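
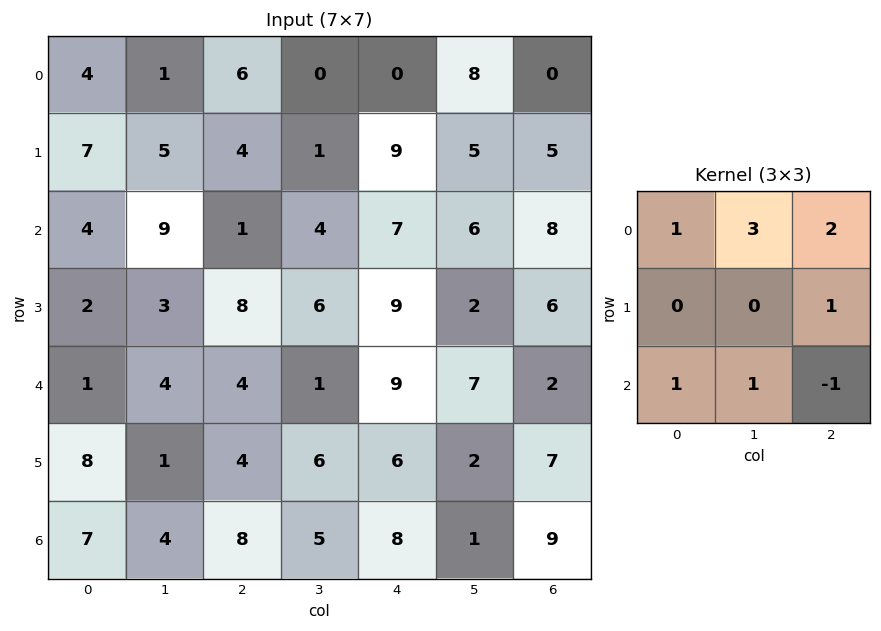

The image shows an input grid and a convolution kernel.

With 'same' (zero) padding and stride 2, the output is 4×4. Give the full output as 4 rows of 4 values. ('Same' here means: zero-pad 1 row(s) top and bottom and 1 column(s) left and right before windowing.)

3 8 13 10
39 28 57 28
23 39 54 29
30 30 29 23

Output[0,0]: The receptive field on the zero-padded input at this output position is [0 0 0 / 0 4 1 / 0 7 5]. Elementwise product with the kernel and sum: 0·1 + 0·3 + 0·2 + 1·1 + 0·1 + 7·1 + 5·-1.
Output[0,1]: The receptive field on the zero-padded input at this output position is [0 0 0 / 1 6 0 / 5 4 1]. Elementwise product with the kernel and sum: 0·1 + 0·3 + 0·2 + 0·1 + 5·1 + 4·1 + 1·-1.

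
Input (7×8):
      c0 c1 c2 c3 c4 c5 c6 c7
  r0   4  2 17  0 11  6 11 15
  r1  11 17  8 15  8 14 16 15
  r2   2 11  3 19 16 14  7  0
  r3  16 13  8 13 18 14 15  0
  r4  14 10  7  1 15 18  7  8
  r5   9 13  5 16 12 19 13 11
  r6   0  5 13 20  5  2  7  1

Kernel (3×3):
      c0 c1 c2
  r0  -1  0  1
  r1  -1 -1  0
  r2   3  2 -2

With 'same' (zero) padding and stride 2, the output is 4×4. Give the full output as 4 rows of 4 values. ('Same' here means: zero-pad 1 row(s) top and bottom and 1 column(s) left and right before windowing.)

Output[0,0]: The receptive field on the zero-padded input at this output position is [0 0 0 / 0 4 2 / 0 11 17]. Elementwise product with the kernel and sum: 0·-1 + 0·1 + 0·-1 + 4·-1 + 0·3 + 11·2 + 17·-2.
Output[0,1]: The receptive field on the zero-padded input at this output position is [0 0 0 / 2 17 0 / 17 8 15]. Elementwise product with the kernel and sum: 0·-1 + 0·1 + 2·-1 + 17·-1 + 17·3 + 8·2 + 15·-2.

-16 18 22 27
21 13 11 52
-9 0 19 22
13 -15 -22 -17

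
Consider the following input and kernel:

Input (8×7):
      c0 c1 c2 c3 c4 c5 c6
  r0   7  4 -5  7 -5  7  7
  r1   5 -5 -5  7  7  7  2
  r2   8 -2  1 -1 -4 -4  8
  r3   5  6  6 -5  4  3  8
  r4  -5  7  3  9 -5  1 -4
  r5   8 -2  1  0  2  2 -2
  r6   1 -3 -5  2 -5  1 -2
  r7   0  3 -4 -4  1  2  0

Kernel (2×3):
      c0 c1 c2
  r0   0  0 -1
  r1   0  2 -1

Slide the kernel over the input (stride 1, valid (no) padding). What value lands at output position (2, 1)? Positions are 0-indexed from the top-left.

The receptive field on the input at this output position is [-2 1 -1 / 6 6 -5]. Elementwise product with the kernel and sum: -1·-1 + 6·2 + -5·-1.

18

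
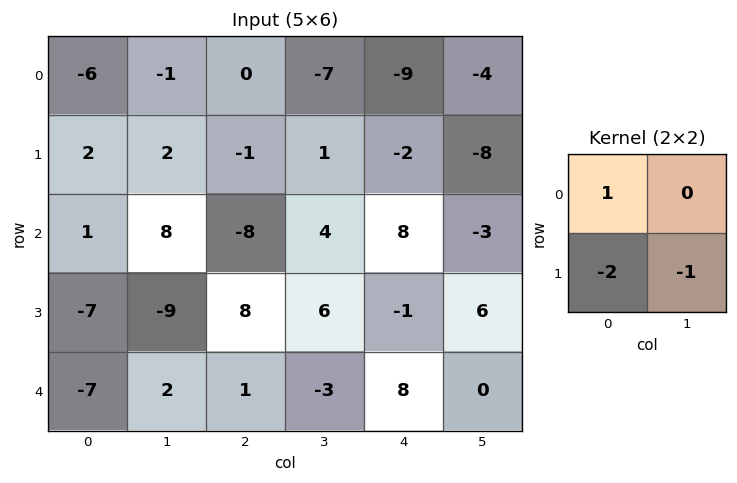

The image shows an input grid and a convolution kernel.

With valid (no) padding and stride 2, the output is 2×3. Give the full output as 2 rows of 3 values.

Output[0,0]: The receptive field on the input at this output position is [-6 -1 / 2 2]. Elementwise product with the kernel and sum: -6·1 + 2·-2 + 2·-1.
Output[0,1]: The receptive field on the input at this output position is [0 -7 / -1 1]. Elementwise product with the kernel and sum: 0·1 + -1·-2 + 1·-1.

-12 1 3
24 -30 4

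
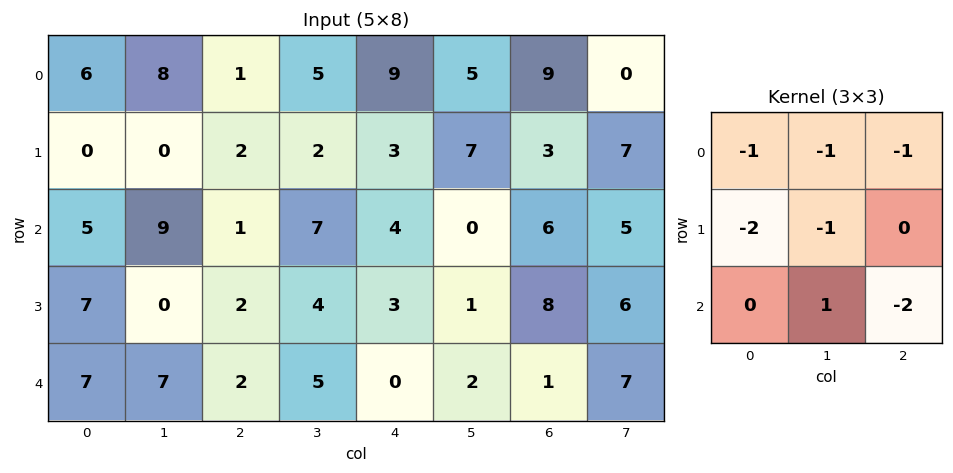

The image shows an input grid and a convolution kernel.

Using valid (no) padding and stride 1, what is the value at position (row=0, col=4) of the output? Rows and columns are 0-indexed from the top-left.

The receptive field on the input at this output position is [9 5 9 / 3 7 3 / 4 0 6]. Elementwise product with the kernel and sum: 9·-1 + 5·-1 + 9·-1 + 3·-2 + 7·-1 + 0·1 + 6·-2.

-48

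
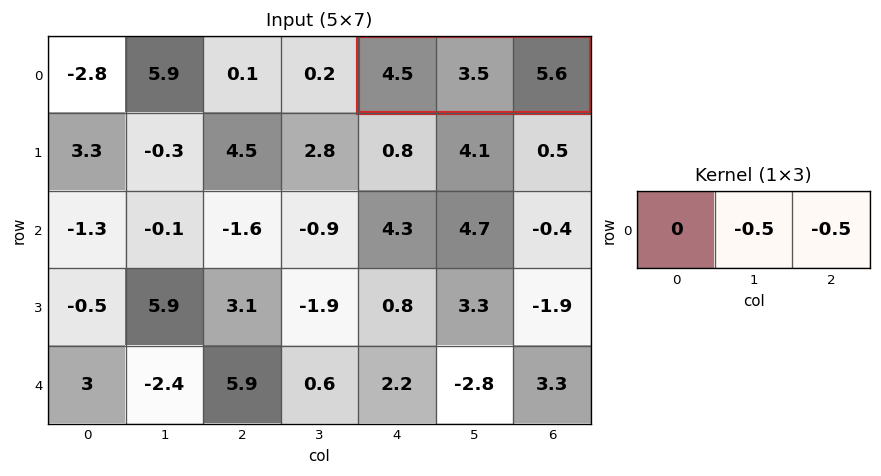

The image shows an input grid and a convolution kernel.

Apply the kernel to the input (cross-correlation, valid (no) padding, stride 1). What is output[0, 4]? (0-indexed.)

The receptive field on the input at this output position is [4.5 3.5 5.6]. Elementwise product with the kernel and sum: 3.5·-0.5 + 5.6·-0.5.

-4.55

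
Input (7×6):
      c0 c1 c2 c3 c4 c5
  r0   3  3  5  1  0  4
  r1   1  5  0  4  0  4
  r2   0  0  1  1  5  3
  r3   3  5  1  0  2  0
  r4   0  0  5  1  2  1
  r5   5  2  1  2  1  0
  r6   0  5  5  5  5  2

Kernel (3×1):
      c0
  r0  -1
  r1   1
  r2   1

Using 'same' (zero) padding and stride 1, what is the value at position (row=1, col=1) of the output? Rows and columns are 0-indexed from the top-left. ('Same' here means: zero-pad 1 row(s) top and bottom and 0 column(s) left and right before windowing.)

2

The receptive field on the zero-padded input at this output position is [3 / 5 / 0]. Elementwise product with the kernel and sum: 3·-1 + 5·1 + 0·1.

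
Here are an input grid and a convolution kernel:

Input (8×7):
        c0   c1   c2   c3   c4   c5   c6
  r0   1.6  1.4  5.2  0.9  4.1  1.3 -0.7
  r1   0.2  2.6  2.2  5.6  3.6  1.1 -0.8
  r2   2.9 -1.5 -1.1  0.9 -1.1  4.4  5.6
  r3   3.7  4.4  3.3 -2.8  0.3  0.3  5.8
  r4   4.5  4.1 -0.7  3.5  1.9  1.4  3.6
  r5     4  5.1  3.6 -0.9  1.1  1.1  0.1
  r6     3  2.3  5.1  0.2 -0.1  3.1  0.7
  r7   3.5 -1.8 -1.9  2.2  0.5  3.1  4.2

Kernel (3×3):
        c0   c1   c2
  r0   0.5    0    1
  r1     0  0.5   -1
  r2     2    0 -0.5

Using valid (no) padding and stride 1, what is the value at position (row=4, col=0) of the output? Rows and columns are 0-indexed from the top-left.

The receptive field on the input at this output position is [4.5 4.1 -0.7 / 4 5.1 3.6 / 3 2.3 5.1]. Elementwise product with the kernel and sum: 4.5·0.5 + -0.7·1 + 5.1·0.5 + 3.6·-1 + 3·2 + 5.1·-0.5.

3.95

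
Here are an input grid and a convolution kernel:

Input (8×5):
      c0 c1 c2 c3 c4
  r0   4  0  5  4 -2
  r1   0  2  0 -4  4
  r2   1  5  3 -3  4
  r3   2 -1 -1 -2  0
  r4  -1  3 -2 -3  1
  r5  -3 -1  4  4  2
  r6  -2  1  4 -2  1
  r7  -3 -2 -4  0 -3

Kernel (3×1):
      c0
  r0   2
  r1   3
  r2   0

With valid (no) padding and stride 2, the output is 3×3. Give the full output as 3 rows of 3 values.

8 10 8
8 3 8
-11 8 8

Output[0,0]: The receptive field on the input at this output position is [4 / 0 / 1]. Elementwise product with the kernel and sum: 4·2 + 0·3.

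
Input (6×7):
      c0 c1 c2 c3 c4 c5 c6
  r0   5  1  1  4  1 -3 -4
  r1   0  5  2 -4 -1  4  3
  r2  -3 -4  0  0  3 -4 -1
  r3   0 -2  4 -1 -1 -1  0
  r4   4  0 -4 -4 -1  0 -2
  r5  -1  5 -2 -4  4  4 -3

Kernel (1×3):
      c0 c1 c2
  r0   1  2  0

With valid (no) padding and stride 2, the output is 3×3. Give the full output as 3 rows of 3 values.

Output[0,0]: The receptive field on the input at this output position is [5 1 1]. Elementwise product with the kernel and sum: 5·1 + 1·2.
Output[0,1]: The receptive field on the input at this output position is [1 4 1]. Elementwise product with the kernel and sum: 1·1 + 4·2.

7 9 -5
-11 0 -5
4 -12 -1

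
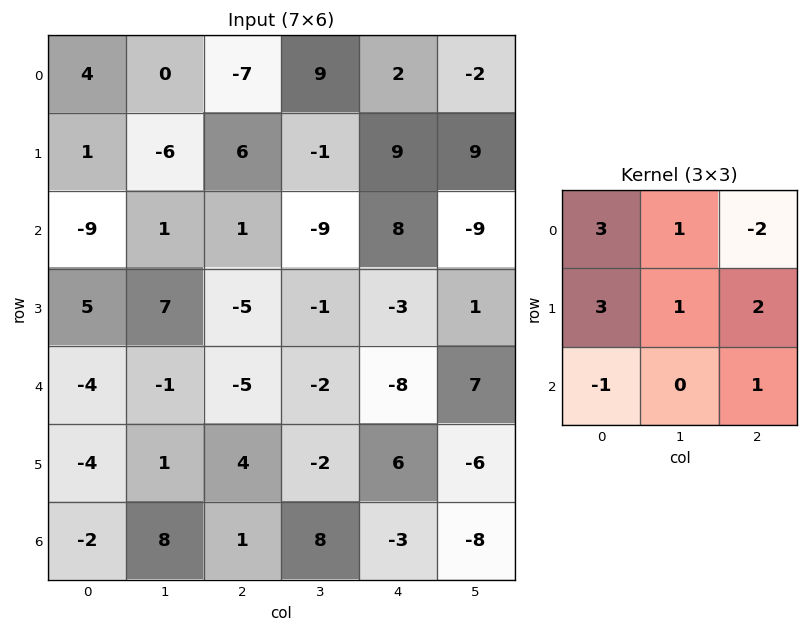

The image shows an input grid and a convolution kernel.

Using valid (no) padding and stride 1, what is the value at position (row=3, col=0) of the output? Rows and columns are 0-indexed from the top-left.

17

The receptive field on the input at this output position is [5 7 -5 / -4 -1 -5 / -4 1 4]. Elementwise product with the kernel and sum: 5·3 + 7·1 + -5·-2 + -4·3 + -1·1 + -5·2 + -4·-1 + 4·1.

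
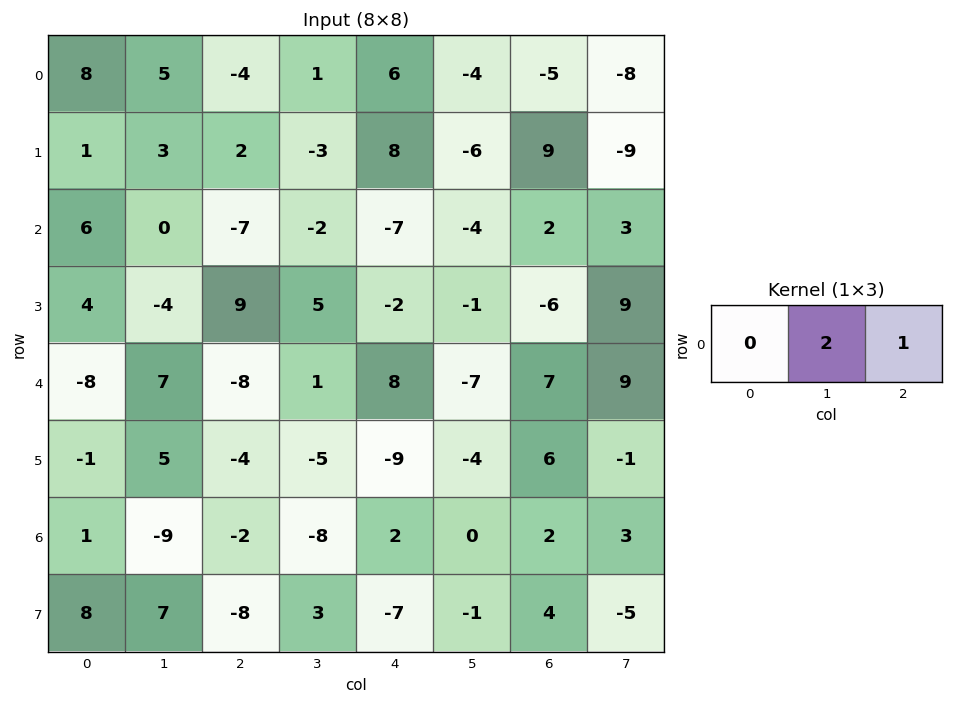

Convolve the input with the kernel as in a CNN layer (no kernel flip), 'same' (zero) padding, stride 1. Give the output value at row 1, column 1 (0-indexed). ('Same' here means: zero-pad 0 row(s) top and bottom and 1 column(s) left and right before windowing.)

8

The receptive field on the zero-padded input at this output position is [1 3 2]. Elementwise product with the kernel and sum: 3·2 + 2·1.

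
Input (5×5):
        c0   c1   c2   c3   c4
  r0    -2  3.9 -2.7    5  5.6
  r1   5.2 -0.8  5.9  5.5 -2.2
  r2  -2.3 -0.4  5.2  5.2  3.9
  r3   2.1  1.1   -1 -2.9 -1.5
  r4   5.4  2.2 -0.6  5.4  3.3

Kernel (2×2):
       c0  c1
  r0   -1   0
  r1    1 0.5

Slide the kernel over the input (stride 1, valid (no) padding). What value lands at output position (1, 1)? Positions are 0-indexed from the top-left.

The receptive field on the input at this output position is [-0.8 5.9 / -0.4 5.2]. Elementwise product with the kernel and sum: -0.8·-1 + -0.4·1 + 5.2·0.5.

3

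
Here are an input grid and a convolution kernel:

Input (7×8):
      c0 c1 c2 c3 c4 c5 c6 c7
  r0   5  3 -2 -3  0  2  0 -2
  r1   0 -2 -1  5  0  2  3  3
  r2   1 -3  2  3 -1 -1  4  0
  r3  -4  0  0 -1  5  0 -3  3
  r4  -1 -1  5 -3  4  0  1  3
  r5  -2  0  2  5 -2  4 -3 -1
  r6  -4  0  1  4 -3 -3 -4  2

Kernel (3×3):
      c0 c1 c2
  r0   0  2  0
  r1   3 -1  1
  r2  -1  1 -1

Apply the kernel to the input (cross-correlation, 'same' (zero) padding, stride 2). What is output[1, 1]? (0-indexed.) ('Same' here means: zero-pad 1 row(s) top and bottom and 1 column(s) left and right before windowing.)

-9

The receptive field on the zero-padded input at this output position is [-2 -1 5 / -3 2 3 / 0 0 -1]. Elementwise product with the kernel and sum: -1·2 + -3·3 + 2·-1 + 3·1 + 0·-1 + 0·1 + -1·-1.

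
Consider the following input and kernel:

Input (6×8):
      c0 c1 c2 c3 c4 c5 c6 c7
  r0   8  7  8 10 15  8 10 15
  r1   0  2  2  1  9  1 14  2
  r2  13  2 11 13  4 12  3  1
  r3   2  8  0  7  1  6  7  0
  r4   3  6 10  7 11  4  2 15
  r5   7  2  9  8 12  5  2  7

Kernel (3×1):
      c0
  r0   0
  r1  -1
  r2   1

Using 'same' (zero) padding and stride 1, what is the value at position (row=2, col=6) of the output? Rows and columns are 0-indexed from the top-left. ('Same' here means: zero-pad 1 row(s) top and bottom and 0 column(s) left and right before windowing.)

4

The receptive field on the zero-padded input at this output position is [14 / 3 / 7]. Elementwise product with the kernel and sum: 3·-1 + 7·1.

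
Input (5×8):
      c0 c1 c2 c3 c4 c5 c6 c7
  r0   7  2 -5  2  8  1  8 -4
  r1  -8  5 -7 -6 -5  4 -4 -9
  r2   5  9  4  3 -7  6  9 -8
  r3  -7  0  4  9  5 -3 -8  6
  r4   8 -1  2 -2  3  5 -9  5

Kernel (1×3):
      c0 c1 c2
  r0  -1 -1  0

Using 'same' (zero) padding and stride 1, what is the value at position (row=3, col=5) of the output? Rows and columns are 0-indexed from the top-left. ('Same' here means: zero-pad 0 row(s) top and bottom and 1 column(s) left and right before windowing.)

-2

The receptive field on the zero-padded input at this output position is [5 -3 -8]. Elementwise product with the kernel and sum: 5·-1 + -3·-1.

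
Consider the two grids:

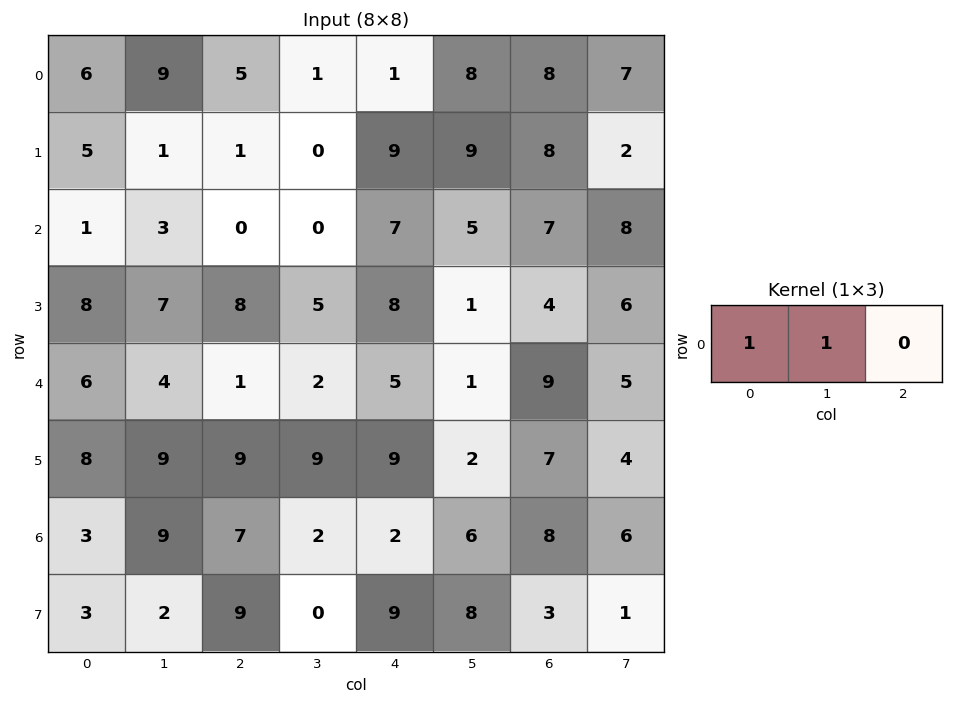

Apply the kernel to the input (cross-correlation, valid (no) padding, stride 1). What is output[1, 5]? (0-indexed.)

The receptive field on the input at this output position is [9 8 2]. Elementwise product with the kernel and sum: 9·1 + 8·1.

17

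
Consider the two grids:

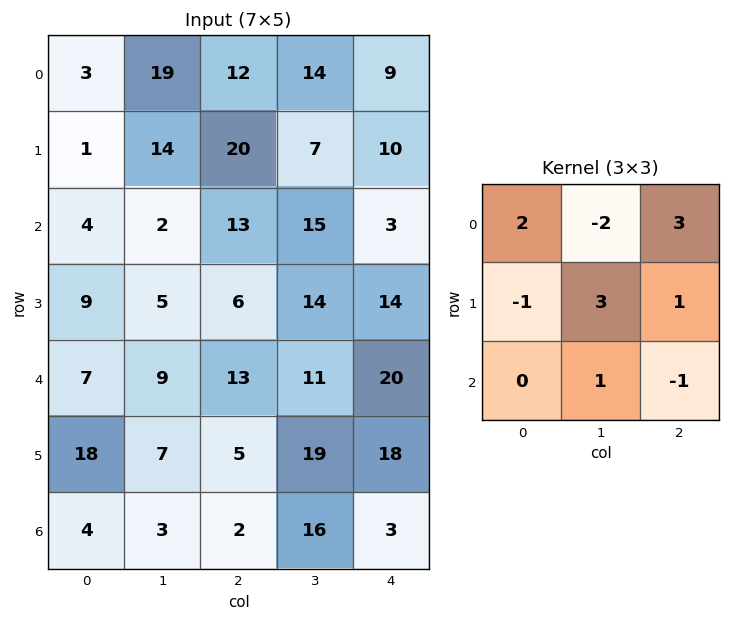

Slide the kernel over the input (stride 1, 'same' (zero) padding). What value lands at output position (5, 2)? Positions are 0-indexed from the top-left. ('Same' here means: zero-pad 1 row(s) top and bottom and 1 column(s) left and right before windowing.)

38

The receptive field on the zero-padded input at this output position is [9 13 11 / 7 5 19 / 3 2 16]. Elementwise product with the kernel and sum: 9·2 + 13·-2 + 11·3 + 7·-1 + 5·3 + 19·1 + 2·1 + 16·-1.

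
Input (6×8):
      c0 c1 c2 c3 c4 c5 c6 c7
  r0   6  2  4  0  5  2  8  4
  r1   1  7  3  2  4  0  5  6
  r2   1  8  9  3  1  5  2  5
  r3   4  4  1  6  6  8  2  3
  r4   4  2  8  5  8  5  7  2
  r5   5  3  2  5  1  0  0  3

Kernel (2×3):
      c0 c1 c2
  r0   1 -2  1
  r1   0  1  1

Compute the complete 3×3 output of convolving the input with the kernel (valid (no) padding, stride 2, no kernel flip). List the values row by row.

Output[0,0]: The receptive field on the input at this output position is [6 2 4 / 1 7 3]. Elementwise product with the kernel and sum: 6·1 + 2·-2 + 4·1 + 7·1 + 3·1.
Output[0,1]: The receptive field on the input at this output position is [4 0 5 / 3 2 4]. Elementwise product with the kernel and sum: 4·1 + 0·-2 + 5·1 + 2·1 + 4·1.

16 15 14
-1 16 3
13 12 5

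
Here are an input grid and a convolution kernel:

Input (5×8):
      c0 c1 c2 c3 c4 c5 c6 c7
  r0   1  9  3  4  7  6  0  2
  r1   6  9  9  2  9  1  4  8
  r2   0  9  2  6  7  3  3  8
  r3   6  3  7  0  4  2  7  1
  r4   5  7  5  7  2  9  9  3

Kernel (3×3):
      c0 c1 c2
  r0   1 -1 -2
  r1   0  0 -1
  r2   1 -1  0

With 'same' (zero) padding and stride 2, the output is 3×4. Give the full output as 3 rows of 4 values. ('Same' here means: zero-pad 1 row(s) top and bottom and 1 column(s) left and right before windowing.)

-15 -4 -13 -5
-39 -14 -16 -32
-19 -11 -17 -10

Output[0,0]: The receptive field on the zero-padded input at this output position is [0 0 0 / 0 1 9 / 0 6 9]. Elementwise product with the kernel and sum: 0·1 + 0·-1 + 0·-2 + 9·-1 + 0·1 + 6·-1.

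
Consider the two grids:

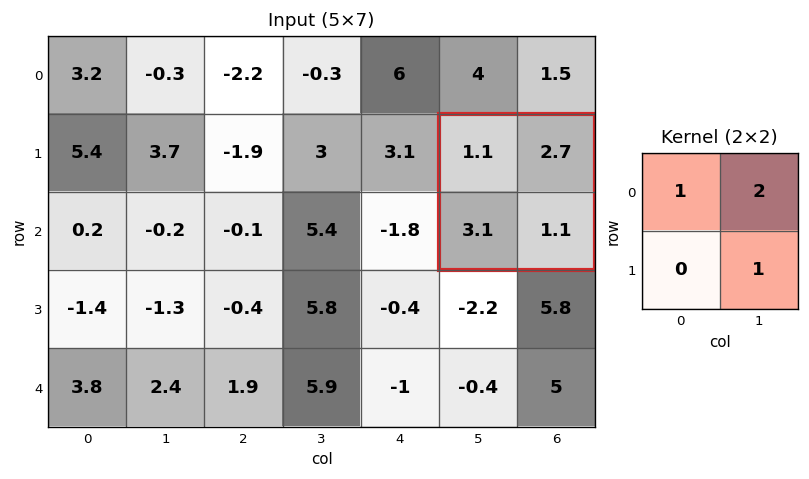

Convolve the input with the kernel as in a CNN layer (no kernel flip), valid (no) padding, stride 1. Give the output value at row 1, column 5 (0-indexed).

The receptive field on the input at this output position is [1.1 2.7 / 3.1 1.1]. Elementwise product with the kernel and sum: 1.1·1 + 2.7·2 + 1.1·1.

7.6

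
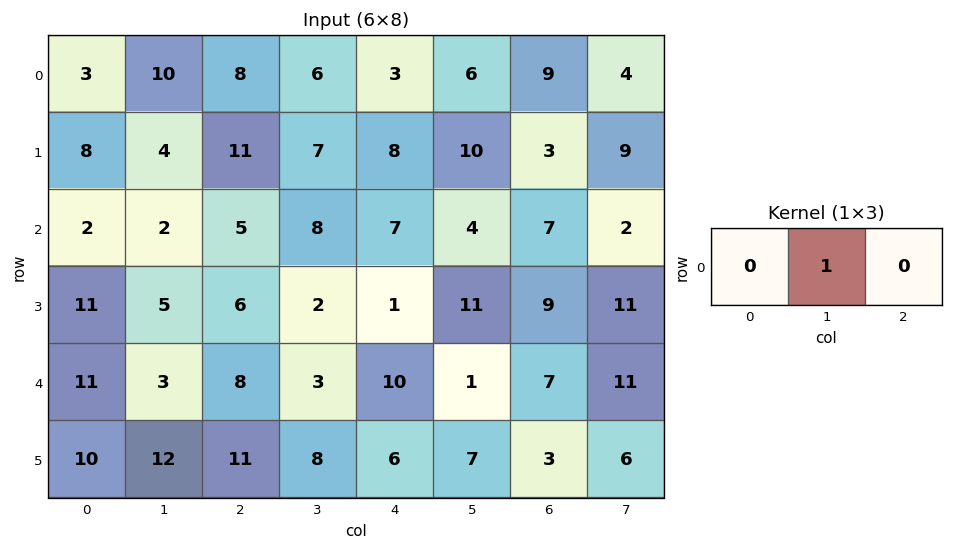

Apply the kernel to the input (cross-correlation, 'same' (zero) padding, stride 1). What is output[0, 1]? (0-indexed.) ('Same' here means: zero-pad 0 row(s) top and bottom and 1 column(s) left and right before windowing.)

The receptive field on the zero-padded input at this output position is [3 10 8]. Elementwise product with the kernel and sum: 10·1.

10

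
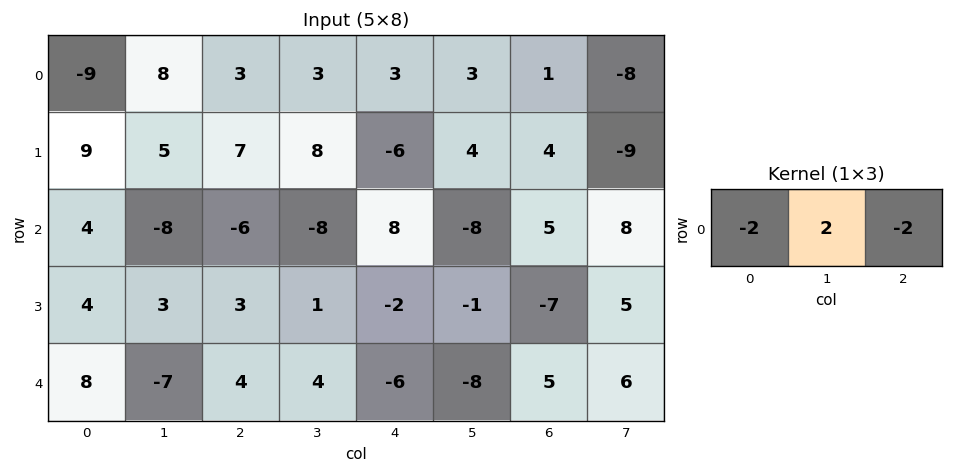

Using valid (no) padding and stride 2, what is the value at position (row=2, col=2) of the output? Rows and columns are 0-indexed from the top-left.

The receptive field on the input at this output position is [-6 -8 5]. Elementwise product with the kernel and sum: -6·-2 + -8·2 + 5·-2.

-14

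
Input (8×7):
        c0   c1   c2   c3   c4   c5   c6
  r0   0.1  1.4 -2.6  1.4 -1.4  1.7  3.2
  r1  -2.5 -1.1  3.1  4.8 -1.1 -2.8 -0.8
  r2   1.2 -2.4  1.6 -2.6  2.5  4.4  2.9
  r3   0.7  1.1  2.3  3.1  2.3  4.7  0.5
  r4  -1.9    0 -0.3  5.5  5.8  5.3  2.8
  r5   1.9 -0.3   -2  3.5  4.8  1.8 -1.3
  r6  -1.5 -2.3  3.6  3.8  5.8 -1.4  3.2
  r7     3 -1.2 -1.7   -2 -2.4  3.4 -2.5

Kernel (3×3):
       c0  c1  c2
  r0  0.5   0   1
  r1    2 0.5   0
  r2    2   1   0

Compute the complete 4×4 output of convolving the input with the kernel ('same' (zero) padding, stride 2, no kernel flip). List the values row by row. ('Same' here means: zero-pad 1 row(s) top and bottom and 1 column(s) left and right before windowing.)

-2.45 2.4 10.6 -1.4
0.2 4.75 4.15 18.75
2.05 0.9 31.95 16.65
1.95 -3.55 7.65 4

Output[0,0]: The receptive field on the zero-padded input at this output position is [0 0 0 / 0 0.1 1.4 / 0 -2.5 -1.1]. Elementwise product with the kernel and sum: 0·0.5 + 0·1 + 0·2 + 0.1·0.5 + 0·2 + -2.5·1.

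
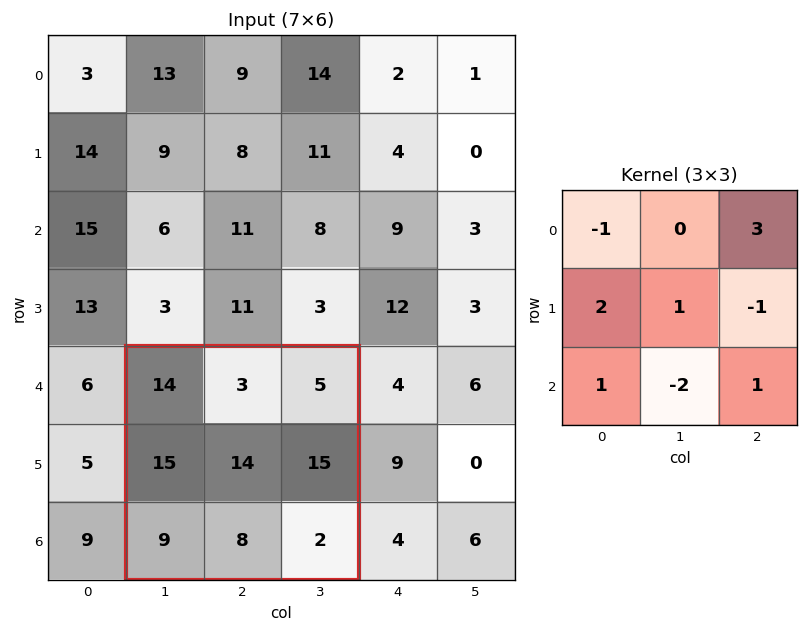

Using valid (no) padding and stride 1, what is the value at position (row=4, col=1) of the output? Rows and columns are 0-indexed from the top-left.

25

The receptive field on the input at this output position is [14 3 5 / 15 14 15 / 9 8 2]. Elementwise product with the kernel and sum: 14·-1 + 5·3 + 15·2 + 14·1 + 15·-1 + 9·1 + 8·-2 + 2·1.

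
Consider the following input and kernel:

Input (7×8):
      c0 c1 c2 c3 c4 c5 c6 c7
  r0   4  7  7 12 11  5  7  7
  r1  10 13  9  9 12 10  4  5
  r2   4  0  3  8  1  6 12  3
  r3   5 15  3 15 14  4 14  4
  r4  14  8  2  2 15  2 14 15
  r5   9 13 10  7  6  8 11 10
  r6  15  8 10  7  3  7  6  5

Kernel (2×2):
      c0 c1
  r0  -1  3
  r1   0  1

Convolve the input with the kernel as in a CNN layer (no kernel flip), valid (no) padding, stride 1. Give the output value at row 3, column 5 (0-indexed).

The receptive field on the input at this output position is [4 14 / 2 14]. Elementwise product with the kernel and sum: 4·-1 + 14·3 + 14·1.

52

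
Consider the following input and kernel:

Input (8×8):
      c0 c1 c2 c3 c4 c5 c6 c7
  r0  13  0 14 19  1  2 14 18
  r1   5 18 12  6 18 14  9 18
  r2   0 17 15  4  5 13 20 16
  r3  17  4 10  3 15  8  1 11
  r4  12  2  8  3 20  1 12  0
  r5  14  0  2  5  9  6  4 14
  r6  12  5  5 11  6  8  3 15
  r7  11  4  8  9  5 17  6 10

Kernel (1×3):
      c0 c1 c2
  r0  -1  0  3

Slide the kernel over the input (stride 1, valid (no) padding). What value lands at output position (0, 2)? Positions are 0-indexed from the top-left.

The receptive field on the input at this output position is [14 19 1]. Elementwise product with the kernel and sum: 14·-1 + 1·3.

-11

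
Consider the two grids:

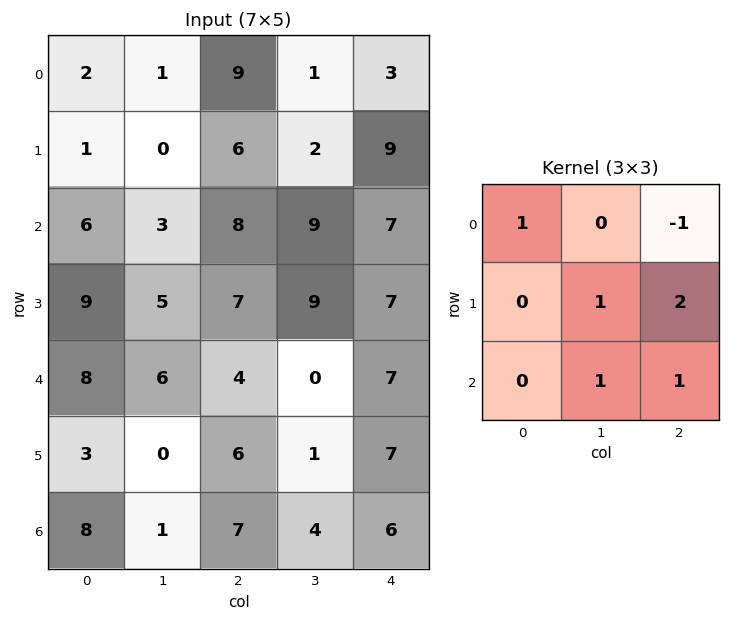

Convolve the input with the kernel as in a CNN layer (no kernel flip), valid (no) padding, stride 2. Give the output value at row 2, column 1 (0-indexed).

The receptive field on the input at this output position is [4 0 7 / 6 1 7 / 7 4 6]. Elementwise product with the kernel and sum: 4·1 + 7·-1 + 1·1 + 7·2 + 4·1 + 6·1.

22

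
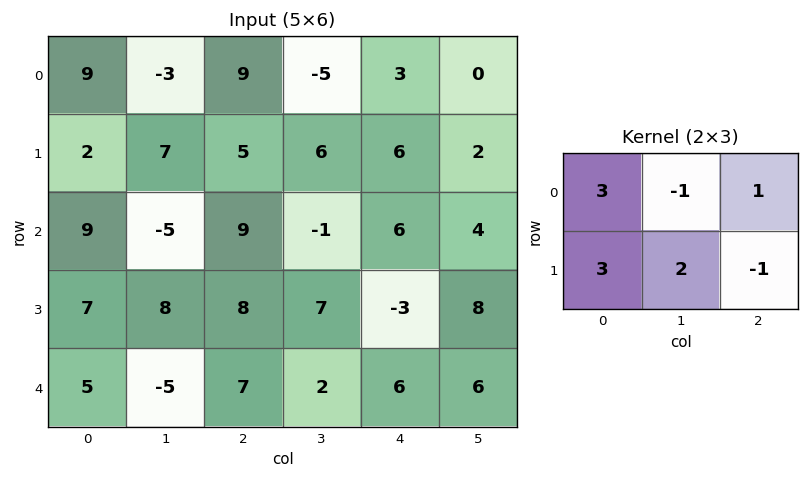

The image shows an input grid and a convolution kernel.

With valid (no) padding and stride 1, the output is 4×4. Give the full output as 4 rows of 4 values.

Output[0,0]: The receptive field on the input at this output position is [9 -3 9 / 2 7 5]. Elementwise product with the kernel and sum: 9·3 + -3·-1 + 9·1 + 2·3 + 7·2 + 5·-1.

54 2 56 10
12 26 34 19
70 8 75 2
19 20 33 44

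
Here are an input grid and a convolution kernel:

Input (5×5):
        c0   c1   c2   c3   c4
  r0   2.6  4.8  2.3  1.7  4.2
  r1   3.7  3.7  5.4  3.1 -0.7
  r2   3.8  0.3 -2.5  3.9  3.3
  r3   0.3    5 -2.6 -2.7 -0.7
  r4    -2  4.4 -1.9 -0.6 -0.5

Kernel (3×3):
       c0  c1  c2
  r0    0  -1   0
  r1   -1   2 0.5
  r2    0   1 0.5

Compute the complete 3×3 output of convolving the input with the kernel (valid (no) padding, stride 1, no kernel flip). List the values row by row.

Output[0,0]: The receptive field on the input at this output position is [2.6 4.8 2.3 / 3.7 3.7 5.4 / 3.8 0.3 -2.5]. Elementwise product with the kernel and sum: 4.8·-1 + 3.7·-1 + 3.7·2 + 5.4·0.5 + 0.3·1 + -2.5·0.5.
Output[0,1]: The receptive field on the input at this output position is [4.8 2.3 1.7 / 3.7 5.4 3.1 / 0.3 -2.5 3.9]. Elementwise product with the kernel and sum: 2.3·-1 + 3.7·-1 + 5.4·2 + 3.1·0.5 + -2.5·1 + 3.9·0.5.

0.65 5.8 4.3
-4.45 -12.7 5.8
11.55 -11.25 -7.9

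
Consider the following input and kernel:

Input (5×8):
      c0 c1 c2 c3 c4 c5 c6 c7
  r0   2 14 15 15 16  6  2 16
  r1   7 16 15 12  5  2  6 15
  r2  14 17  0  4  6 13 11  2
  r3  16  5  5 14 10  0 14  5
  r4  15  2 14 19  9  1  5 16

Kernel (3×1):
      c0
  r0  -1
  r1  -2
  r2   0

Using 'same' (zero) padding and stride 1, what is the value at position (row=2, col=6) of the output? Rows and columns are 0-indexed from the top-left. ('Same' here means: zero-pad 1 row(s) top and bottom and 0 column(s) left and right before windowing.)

-28

The receptive field on the zero-padded input at this output position is [6 / 11 / 14]. Elementwise product with the kernel and sum: 6·-1 + 11·-2.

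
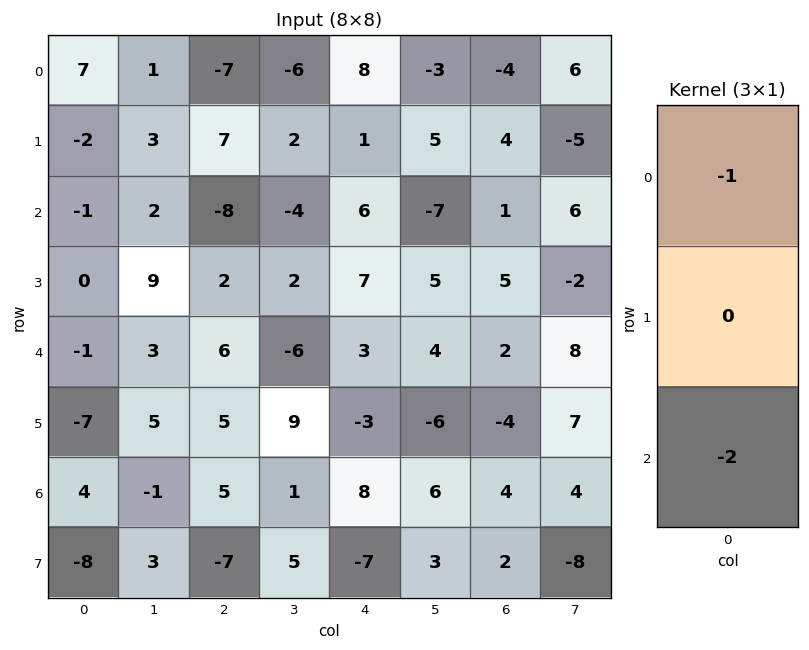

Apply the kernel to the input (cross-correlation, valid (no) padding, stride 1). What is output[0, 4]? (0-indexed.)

The receptive field on the input at this output position is [8 / 1 / 6]. Elementwise product with the kernel and sum: 8·-1 + 6·-2.

-20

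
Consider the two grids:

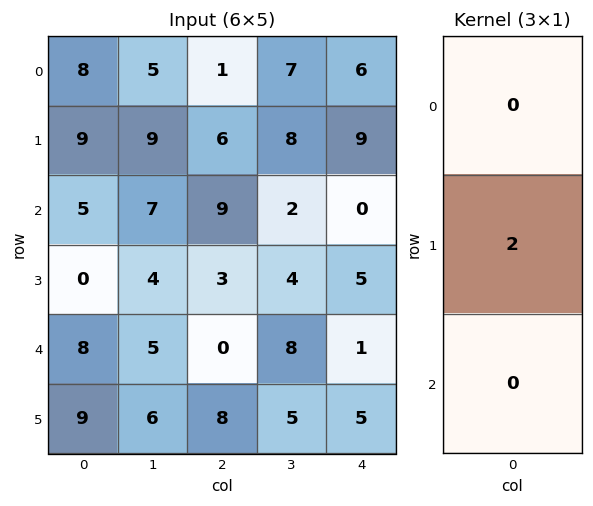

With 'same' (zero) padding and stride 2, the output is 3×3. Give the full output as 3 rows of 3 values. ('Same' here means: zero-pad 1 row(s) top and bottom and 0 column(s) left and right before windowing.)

16 2 12
10 18 0
16 0 2

Output[0,0]: The receptive field on the zero-padded input at this output position is [0 / 8 / 9]. Elementwise product with the kernel and sum: 8·2.
Output[0,1]: The receptive field on the zero-padded input at this output position is [0 / 1 / 6]. Elementwise product with the kernel and sum: 1·2.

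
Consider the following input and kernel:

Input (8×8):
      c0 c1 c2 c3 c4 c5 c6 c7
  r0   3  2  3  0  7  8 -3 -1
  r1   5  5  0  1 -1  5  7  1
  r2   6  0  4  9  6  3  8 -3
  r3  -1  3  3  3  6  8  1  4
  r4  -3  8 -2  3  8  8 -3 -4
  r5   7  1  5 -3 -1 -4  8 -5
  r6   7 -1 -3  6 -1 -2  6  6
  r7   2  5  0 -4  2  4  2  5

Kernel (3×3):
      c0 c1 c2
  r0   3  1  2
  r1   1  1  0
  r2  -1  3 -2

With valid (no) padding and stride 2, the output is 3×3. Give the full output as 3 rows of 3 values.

13 35 14
59 34 73
-1 38 4

Output[0,0]: The receptive field on the input at this output position is [3 2 3 / 5 5 0 / 6 0 4]. Elementwise product with the kernel and sum: 3·3 + 2·1 + 3·2 + 5·1 + 5·1 + 6·-1 + 0·3 + 4·-2.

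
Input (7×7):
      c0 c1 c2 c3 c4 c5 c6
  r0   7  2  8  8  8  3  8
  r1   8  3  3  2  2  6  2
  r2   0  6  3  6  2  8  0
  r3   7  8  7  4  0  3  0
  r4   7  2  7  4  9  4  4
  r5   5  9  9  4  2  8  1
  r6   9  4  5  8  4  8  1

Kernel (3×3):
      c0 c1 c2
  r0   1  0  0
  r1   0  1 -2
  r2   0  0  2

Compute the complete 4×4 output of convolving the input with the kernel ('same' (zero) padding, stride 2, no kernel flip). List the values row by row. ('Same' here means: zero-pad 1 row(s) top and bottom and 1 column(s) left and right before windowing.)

Output[0,0]: The receptive field on the zero-padded input at this output position is [0 0 0 / 0 7 2 / 0 8 3]. Elementwise product with the kernel and sum: 0·1 + 7·1 + 2·-2 + 3·2.
Output[0,1]: The receptive field on the zero-padded input at this output position is [0 0 0 / 2 8 8 / 3 3 2]. Elementwise product with the kernel and sum: 0·1 + 8·1 + 8·-2 + 2·2.

9 -4 14 8
4 2 -6 6
21 15 21 7
1 -2 -8 9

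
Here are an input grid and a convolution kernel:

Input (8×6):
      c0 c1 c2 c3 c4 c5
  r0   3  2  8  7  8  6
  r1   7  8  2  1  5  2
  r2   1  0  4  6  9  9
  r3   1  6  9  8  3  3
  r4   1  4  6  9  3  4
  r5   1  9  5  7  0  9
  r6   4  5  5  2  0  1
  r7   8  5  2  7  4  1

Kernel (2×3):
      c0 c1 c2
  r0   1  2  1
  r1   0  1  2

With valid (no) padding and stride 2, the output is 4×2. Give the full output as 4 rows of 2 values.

27 41
29 39
34 34
28 24

Output[0,0]: The receptive field on the input at this output position is [3 2 8 / 7 8 2]. Elementwise product with the kernel and sum: 3·1 + 2·2 + 8·1 + 8·1 + 2·2.
Output[0,1]: The receptive field on the input at this output position is [8 7 8 / 2 1 5]. Elementwise product with the kernel and sum: 8·1 + 7·2 + 8·1 + 1·1 + 5·2.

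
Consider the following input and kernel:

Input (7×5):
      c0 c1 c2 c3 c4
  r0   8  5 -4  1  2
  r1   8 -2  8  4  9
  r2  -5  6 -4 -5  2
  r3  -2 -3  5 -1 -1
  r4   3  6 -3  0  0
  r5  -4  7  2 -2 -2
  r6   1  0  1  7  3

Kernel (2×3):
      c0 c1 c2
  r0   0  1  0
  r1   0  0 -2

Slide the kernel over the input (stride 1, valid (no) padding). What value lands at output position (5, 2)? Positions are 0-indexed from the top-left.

-8

The receptive field on the input at this output position is [2 -2 -2 / 1 7 3]. Elementwise product with the kernel and sum: -2·1 + 3·-2.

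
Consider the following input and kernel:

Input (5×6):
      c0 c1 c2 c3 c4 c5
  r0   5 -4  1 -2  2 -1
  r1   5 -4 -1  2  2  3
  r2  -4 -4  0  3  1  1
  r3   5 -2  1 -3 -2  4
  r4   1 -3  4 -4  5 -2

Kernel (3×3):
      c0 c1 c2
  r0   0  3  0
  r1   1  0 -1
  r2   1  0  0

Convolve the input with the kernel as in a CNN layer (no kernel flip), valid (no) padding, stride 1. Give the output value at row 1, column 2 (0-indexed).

6

The receptive field on the input at this output position is [-1 2 2 / 0 3 1 / 1 -3 -2]. Elementwise product with the kernel and sum: 2·3 + 0·1 + 1·-1 + 1·1.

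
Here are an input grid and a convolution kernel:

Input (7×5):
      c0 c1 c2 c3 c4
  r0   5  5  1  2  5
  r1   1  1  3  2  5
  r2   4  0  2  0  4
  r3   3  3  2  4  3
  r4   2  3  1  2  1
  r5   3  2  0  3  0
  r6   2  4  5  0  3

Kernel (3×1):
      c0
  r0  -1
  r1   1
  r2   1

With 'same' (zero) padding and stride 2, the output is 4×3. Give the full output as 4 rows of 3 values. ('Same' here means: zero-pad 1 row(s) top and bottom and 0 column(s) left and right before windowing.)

Output[0,0]: The receptive field on the zero-padded input at this output position is [0 / 5 / 1]. Elementwise product with the kernel and sum: 0·-1 + 5·1 + 1·1.
Output[0,1]: The receptive field on the zero-padded input at this output position is [0 / 1 / 3]. Elementwise product with the kernel and sum: 0·-1 + 1·1 + 3·1.

6 4 10
6 1 2
2 -1 -2
-1 5 3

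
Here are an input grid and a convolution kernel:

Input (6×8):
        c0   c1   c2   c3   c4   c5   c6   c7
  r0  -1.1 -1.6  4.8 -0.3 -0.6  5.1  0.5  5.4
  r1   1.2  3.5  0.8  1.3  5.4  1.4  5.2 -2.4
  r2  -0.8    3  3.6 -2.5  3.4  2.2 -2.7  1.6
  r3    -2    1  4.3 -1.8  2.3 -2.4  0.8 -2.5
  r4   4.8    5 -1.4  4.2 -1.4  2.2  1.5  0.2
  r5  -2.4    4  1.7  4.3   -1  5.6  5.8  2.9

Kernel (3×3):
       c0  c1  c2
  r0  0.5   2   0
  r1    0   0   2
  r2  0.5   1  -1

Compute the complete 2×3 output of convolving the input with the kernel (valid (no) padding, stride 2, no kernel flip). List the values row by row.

Output[0,0]: The receptive field on the input at this output position is [-1.1 -1.6 4.8 / 1.2 3.5 0.8 / -0.8 3 3.6]. Elementwise product with the kernel and sum: -1.1·0.5 + -1.6·2 + 0.8·2 + -0.8·0.5 + 3·1 + 3.6·-1.
Output[0,1]: The receptive field on the input at this output position is [4.8 -0.3 -0.6 / 0.8 1.3 5.4 / 3.6 -2.5 3.4]. Elementwise product with the kernel and sum: 4.8·0.5 + -0.3·2 + 5.4·2 + 3.6·0.5 + -2.5·1 + 3.4·-1.

-3.15 8.5 26.9
23 6.3 7.7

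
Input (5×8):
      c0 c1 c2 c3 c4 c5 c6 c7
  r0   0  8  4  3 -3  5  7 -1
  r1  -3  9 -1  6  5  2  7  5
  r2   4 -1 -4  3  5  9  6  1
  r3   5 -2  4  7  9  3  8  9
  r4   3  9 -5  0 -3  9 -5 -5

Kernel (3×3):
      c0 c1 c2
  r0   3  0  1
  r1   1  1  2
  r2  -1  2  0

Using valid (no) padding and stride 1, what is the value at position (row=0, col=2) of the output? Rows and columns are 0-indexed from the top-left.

The receptive field on the input at this output position is [4 3 -3 / -1 6 5 / -4 3 5]. Elementwise product with the kernel and sum: 4·3 + -3·1 + -1·1 + 6·1 + 5·2 + -4·-1 + 3·2.

34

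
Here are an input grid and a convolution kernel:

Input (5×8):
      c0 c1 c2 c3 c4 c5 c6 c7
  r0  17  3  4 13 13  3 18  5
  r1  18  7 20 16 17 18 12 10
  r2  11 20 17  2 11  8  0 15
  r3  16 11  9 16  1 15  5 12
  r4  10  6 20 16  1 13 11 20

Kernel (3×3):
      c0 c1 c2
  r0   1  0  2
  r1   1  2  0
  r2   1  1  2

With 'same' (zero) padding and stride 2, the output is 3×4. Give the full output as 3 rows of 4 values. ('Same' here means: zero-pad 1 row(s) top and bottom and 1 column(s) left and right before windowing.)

66 70 108 89
74 145 123 90
42 89 64 74

Output[0,0]: The receptive field on the zero-padded input at this output position is [0 0 0 / 0 17 3 / 0 18 7]. Elementwise product with the kernel and sum: 0·1 + 0·2 + 0·1 + 17·2 + 0·1 + 18·1 + 7·2.
Output[0,1]: The receptive field on the zero-padded input at this output position is [0 0 0 / 3 4 13 / 7 20 16]. Elementwise product with the kernel and sum: 0·1 + 0·2 + 3·1 + 4·2 + 7·1 + 20·1 + 16·2.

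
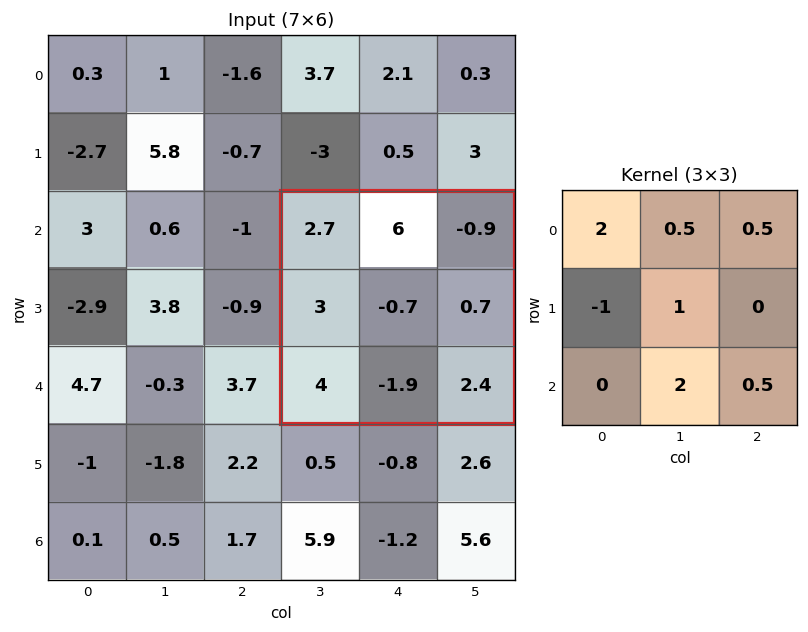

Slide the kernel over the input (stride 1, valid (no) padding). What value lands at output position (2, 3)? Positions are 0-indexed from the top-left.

1.65

The receptive field on the input at this output position is [2.7 6 -0.9 / 3 -0.7 0.7 / 4 -1.9 2.4]. Elementwise product with the kernel and sum: 2.7·2 + 6·0.5 + -0.9·0.5 + 3·-1 + -0.7·1 + -1.9·2 + 2.4·0.5.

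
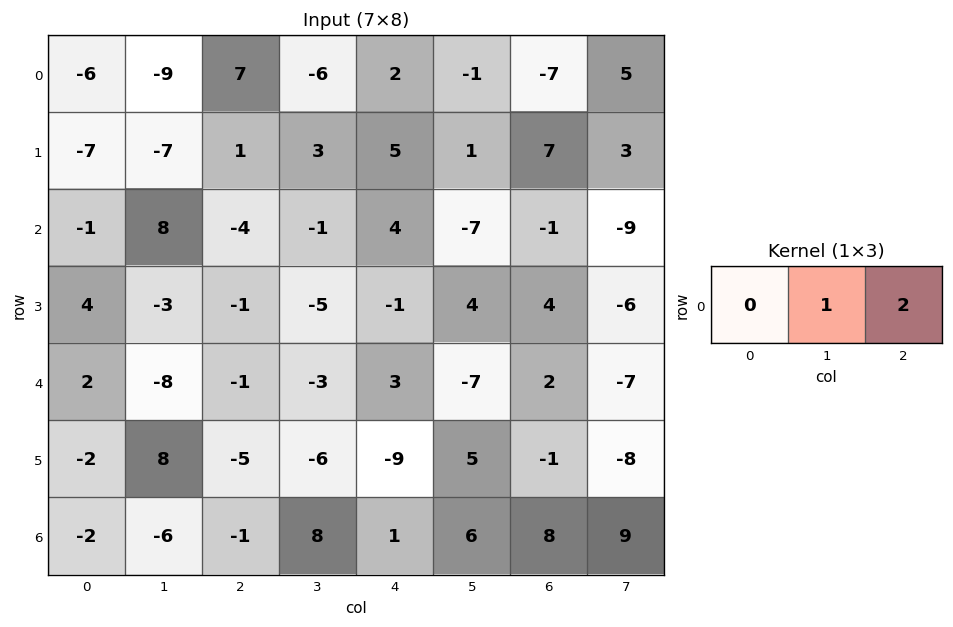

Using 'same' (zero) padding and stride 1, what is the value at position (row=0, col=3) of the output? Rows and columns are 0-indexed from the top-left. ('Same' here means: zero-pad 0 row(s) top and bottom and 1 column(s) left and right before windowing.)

The receptive field on the zero-padded input at this output position is [7 -6 2]. Elementwise product with the kernel and sum: -6·1 + 2·2.

-2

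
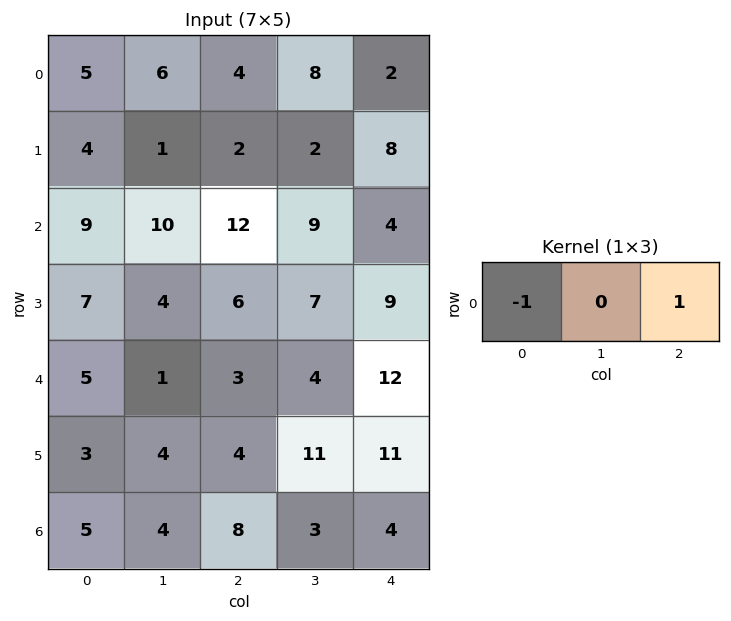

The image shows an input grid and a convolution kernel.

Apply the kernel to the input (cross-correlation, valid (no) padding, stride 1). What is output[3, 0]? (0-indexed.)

The receptive field on the input at this output position is [7 4 6]. Elementwise product with the kernel and sum: 7·-1 + 6·1.

-1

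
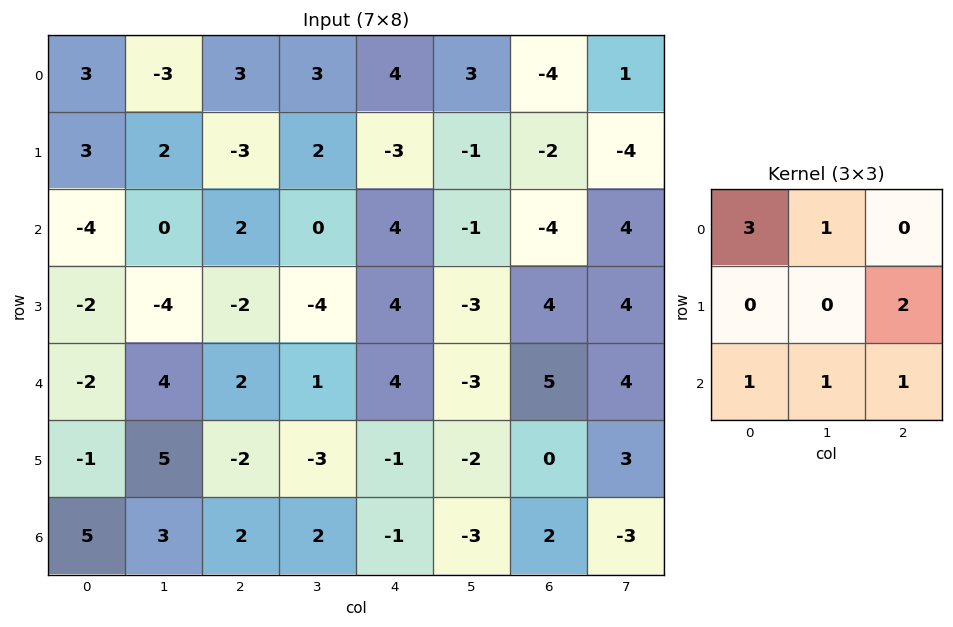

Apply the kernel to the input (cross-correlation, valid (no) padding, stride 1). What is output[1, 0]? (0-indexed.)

7

The receptive field on the input at this output position is [3 2 -3 / -4 0 2 / -2 -4 -2]. Elementwise product with the kernel and sum: 3·3 + 2·1 + 2·2 + -2·1 + -4·1 + -2·1.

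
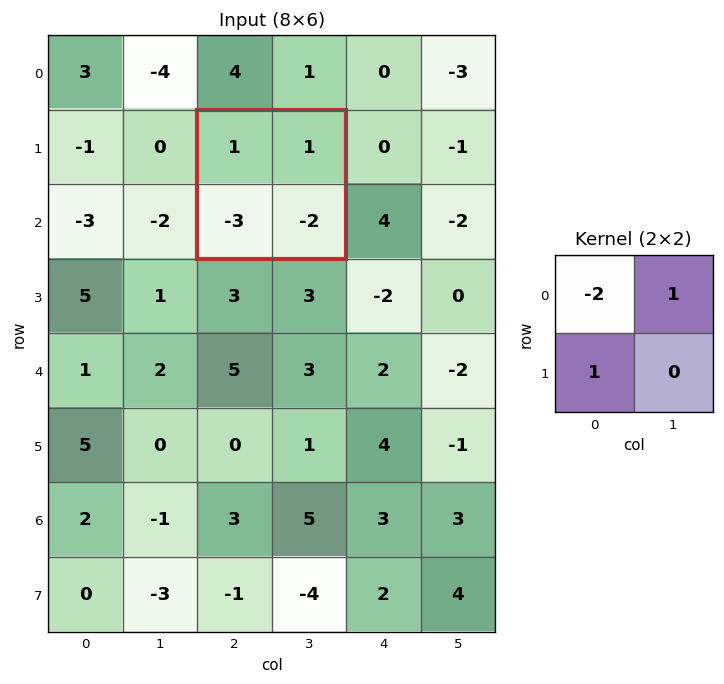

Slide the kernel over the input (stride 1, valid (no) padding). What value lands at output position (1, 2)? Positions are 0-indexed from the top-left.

-4

The receptive field on the input at this output position is [1 1 / -3 -2]. Elementwise product with the kernel and sum: 1·-2 + 1·1 + -3·1.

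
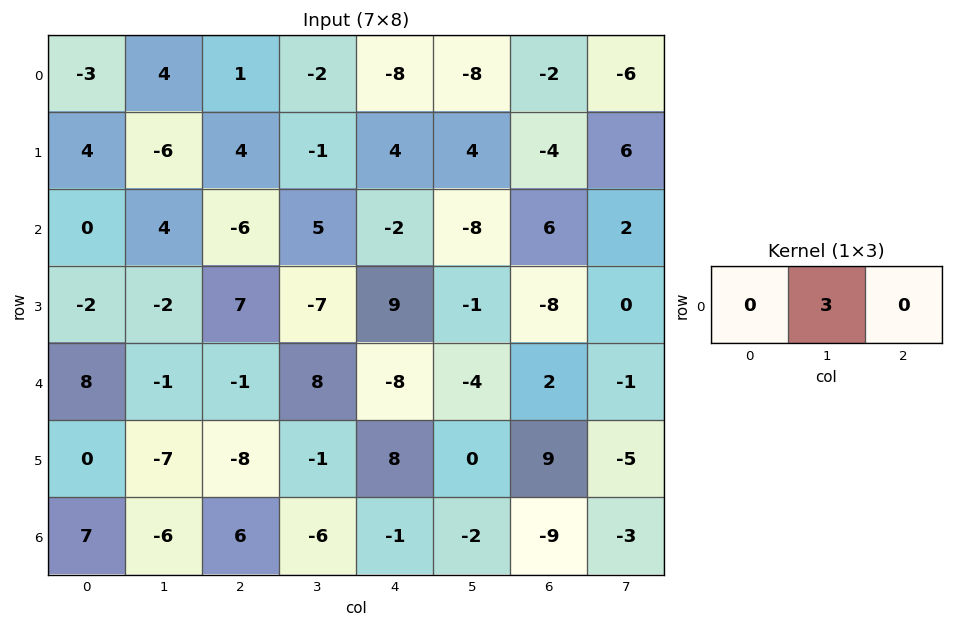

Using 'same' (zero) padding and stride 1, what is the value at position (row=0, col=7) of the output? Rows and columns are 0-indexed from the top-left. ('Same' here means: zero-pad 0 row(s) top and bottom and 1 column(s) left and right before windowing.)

-18

The receptive field on the zero-padded input at this output position is [-2 -6 0]. Elementwise product with the kernel and sum: -6·3.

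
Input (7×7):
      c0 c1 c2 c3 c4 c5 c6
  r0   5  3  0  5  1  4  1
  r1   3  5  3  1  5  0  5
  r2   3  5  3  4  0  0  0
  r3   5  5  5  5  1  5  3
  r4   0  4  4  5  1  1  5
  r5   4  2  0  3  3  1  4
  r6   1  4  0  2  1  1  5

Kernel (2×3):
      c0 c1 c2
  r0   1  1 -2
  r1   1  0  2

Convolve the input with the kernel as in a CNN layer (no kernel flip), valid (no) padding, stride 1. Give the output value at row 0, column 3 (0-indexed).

-1

The receptive field on the input at this output position is [5 1 4 / 1 5 0]. Elementwise product with the kernel and sum: 5·1 + 1·1 + 4·-2 + 1·1 + 0·2.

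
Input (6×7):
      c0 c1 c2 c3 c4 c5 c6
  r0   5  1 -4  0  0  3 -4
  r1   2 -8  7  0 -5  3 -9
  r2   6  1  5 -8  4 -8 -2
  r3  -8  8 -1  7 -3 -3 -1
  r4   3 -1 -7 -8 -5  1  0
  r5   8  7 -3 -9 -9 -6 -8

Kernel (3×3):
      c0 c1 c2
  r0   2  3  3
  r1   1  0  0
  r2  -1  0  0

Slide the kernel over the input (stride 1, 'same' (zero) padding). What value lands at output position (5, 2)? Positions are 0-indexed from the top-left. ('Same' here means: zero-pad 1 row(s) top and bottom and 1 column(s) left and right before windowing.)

-40

The receptive field on the zero-padded input at this output position is [-1 -7 -8 / 7 -3 -9 / 0 0 0]. Elementwise product with the kernel and sum: -1·2 + -7·3 + -8·3 + 7·1 + 0·-1.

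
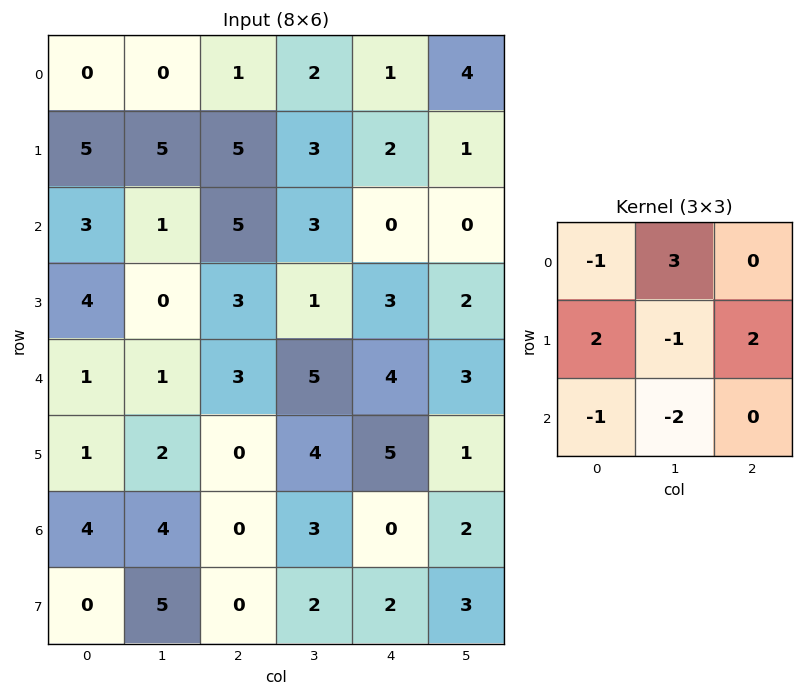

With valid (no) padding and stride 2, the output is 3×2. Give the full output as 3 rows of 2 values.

10 5
11 2
-10 12

Output[0,0]: The receptive field on the input at this output position is [0 0 1 / 5 5 5 / 3 1 5]. Elementwise product with the kernel and sum: 0·-1 + 0·3 + 5·2 + 5·-1 + 5·2 + 3·-1 + 1·-2.
Output[0,1]: The receptive field on the input at this output position is [1 2 1 / 5 3 2 / 5 3 0]. Elementwise product with the kernel and sum: 1·-1 + 2·3 + 5·2 + 3·-1 + 2·2 + 5·-1 + 3·-2.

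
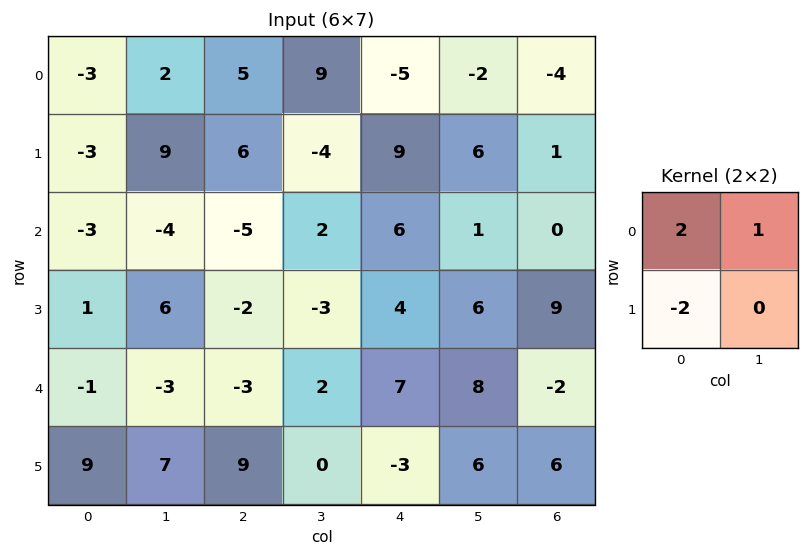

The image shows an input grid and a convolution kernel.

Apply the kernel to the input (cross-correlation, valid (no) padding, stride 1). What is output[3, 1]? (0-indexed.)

The receptive field on the input at this output position is [6 -2 / -3 -3]. Elementwise product with the kernel and sum: 6·2 + -2·1 + -3·-2.

16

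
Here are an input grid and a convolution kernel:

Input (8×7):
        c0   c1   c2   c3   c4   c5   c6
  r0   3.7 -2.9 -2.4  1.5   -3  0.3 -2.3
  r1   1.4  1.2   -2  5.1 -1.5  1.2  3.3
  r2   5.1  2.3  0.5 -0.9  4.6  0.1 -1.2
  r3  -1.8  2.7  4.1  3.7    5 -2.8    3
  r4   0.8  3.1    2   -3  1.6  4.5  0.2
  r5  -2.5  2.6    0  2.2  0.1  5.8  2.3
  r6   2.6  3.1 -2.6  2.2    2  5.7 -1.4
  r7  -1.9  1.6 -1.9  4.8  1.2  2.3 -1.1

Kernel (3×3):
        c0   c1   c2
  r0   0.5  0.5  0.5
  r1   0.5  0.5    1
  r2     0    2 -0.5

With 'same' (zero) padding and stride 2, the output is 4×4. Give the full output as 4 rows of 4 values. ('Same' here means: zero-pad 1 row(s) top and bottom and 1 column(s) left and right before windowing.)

1.15 -7.7 -4.05 5.6
1.2 9 15.75 7.7
-2.35 3.7 4.05 7.05
-0.15 -1.35 13.1 4

Output[0,0]: The receptive field on the zero-padded input at this output position is [0 0 0 / 0 3.7 -2.9 / 0 1.4 1.2]. Elementwise product with the kernel and sum: 0·0.5 + 0·0.5 + 0·0.5 + 0·0.5 + 3.7·0.5 + -2.9·1 + 1.4·2 + 1.2·-0.5.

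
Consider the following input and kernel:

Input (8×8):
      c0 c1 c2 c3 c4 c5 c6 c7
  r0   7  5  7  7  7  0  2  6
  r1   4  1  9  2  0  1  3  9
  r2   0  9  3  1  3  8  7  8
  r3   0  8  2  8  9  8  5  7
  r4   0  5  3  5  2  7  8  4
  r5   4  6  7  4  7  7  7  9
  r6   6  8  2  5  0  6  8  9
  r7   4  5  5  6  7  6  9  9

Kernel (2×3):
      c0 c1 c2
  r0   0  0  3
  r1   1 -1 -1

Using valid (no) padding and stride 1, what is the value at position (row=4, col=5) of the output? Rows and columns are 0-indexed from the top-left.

The receptive field on the input at this output position is [7 8 4 / 7 7 9]. Elementwise product with the kernel and sum: 4·3 + 7·1 + 7·-1 + 9·-1.

3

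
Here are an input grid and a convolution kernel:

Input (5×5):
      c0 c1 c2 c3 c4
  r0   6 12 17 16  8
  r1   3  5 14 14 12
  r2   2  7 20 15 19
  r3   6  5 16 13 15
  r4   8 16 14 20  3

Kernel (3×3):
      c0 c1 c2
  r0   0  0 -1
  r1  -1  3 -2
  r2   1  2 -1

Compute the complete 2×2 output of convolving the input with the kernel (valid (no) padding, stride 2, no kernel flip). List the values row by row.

-37 27
-17 25

Output[0,0]: The receptive field on the input at this output position is [6 12 17 / 3 5 14 / 2 7 20]. Elementwise product with the kernel and sum: 17·-1 + 3·-1 + 5·3 + 14·-2 + 2·1 + 7·2 + 20·-1.
Output[0,1]: The receptive field on the input at this output position is [17 16 8 / 14 14 12 / 20 15 19]. Elementwise product with the kernel and sum: 8·-1 + 14·-1 + 14·3 + 12·-2 + 20·1 + 15·2 + 19·-1.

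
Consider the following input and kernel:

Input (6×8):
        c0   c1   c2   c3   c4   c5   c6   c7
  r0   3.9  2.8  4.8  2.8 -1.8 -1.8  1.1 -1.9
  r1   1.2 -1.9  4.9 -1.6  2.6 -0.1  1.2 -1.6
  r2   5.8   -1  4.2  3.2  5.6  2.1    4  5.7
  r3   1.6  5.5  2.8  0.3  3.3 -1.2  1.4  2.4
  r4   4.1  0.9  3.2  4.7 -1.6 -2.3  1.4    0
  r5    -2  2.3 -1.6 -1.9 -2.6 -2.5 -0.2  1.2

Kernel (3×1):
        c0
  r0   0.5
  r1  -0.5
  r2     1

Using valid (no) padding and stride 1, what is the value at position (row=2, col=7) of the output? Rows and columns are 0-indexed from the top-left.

The receptive field on the input at this output position is [5.7 / 2.4 / 0]. Elementwise product with the kernel and sum: 5.7·0.5 + 2.4·-0.5 + 0·1.

1.65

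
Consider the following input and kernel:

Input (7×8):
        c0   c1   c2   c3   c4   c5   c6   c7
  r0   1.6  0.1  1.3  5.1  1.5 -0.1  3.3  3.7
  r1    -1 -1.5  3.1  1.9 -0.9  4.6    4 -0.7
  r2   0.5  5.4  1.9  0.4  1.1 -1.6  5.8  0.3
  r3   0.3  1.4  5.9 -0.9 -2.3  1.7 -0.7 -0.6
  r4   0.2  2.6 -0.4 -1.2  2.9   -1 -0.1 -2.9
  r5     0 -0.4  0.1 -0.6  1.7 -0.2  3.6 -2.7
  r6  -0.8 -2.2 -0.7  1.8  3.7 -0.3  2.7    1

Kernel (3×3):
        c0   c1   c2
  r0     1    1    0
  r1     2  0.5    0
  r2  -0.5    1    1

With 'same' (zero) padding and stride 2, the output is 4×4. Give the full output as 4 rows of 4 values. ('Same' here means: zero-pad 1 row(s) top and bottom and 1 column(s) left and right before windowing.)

Output[0,0]: The receptive field on the zero-padded input at this output position is [0 0 0 / 0 1.6 0.1 / 0 -1 -1.5]. Elementwise product with the kernel and sum: 0·1 + 0·1 + 0·2 + 1.6·0.5 + 0·-0.5 + -1·1 + -1.5·1.

-1.7 6.6 13.7 2.45
0.95 17.65 2.2 6.15
0 12 -2.35 -0.05
-0.4 -5.05 6.55 4.15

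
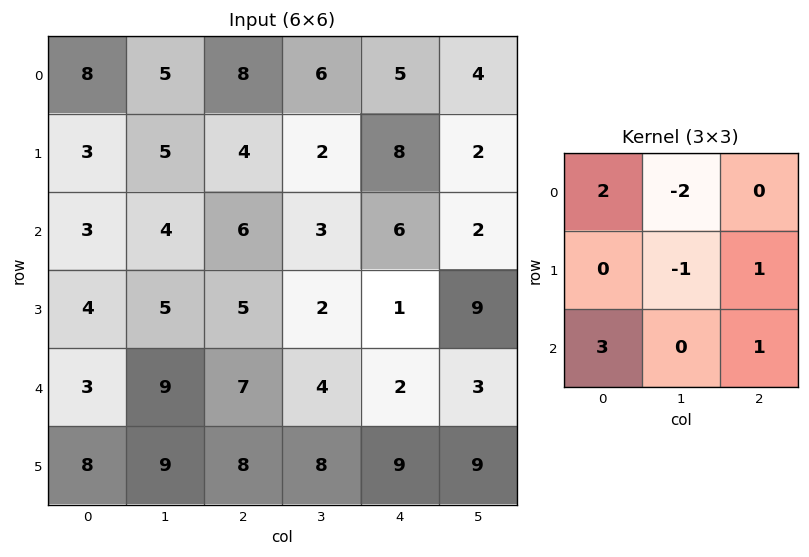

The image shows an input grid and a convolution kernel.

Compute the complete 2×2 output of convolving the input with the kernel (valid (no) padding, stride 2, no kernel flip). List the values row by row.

20 34
14 28

Output[0,0]: The receptive field on the input at this output position is [8 5 8 / 3 5 4 / 3 4 6]. Elementwise product with the kernel and sum: 8·2 + 5·-2 + 5·-1 + 4·1 + 3·3 + 6·1.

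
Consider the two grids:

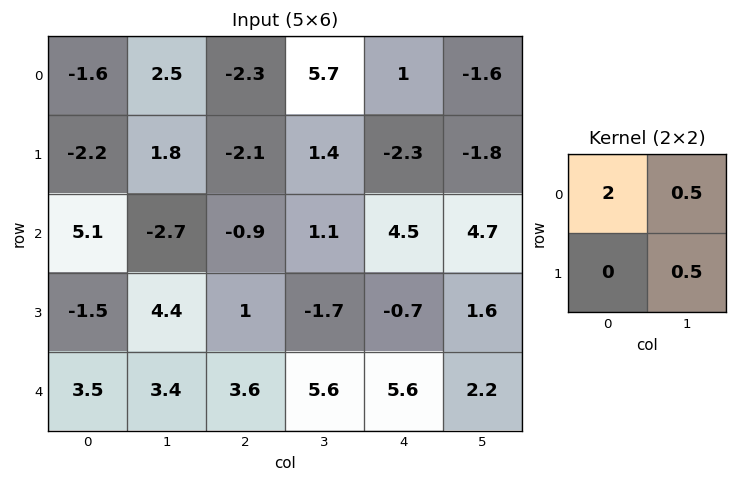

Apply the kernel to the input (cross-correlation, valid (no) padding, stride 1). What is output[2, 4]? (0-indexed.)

12.15

The receptive field on the input at this output position is [4.5 4.7 / -0.7 1.6]. Elementwise product with the kernel and sum: 4.5·2 + 4.7·0.5 + 1.6·0.5.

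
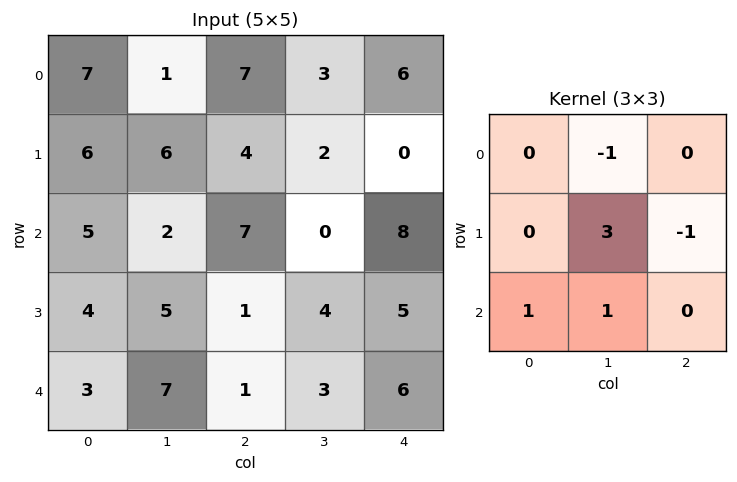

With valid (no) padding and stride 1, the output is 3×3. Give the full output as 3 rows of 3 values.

Output[0,0]: The receptive field on the input at this output position is [7 1 7 / 6 6 4 / 5 2 7]. Elementwise product with the kernel and sum: 1·-1 + 6·3 + 4·-1 + 5·1 + 2·1.

20 12 10
2 23 -5
22 0 11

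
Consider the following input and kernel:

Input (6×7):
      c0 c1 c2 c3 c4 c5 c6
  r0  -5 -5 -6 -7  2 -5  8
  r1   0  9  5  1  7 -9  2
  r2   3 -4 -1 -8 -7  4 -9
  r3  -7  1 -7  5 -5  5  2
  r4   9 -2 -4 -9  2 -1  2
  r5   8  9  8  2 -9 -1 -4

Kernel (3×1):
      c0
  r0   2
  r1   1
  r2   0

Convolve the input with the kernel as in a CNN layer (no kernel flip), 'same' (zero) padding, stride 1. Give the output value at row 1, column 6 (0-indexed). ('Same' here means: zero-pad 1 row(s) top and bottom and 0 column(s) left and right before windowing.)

The receptive field on the zero-padded input at this output position is [8 / 2 / -9]. Elementwise product with the kernel and sum: 8·2 + 2·1.

18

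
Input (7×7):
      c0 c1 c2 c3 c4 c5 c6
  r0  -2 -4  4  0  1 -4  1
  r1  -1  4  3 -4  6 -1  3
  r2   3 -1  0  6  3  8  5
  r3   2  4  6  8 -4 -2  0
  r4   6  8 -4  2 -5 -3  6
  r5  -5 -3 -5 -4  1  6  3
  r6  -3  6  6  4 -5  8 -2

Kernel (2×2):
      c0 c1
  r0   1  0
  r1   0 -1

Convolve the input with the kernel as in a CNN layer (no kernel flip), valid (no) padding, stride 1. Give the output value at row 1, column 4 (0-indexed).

The receptive field on the input at this output position is [6 -1 / 3 8]. Elementwise product with the kernel and sum: 6·1 + 8·-1.

-2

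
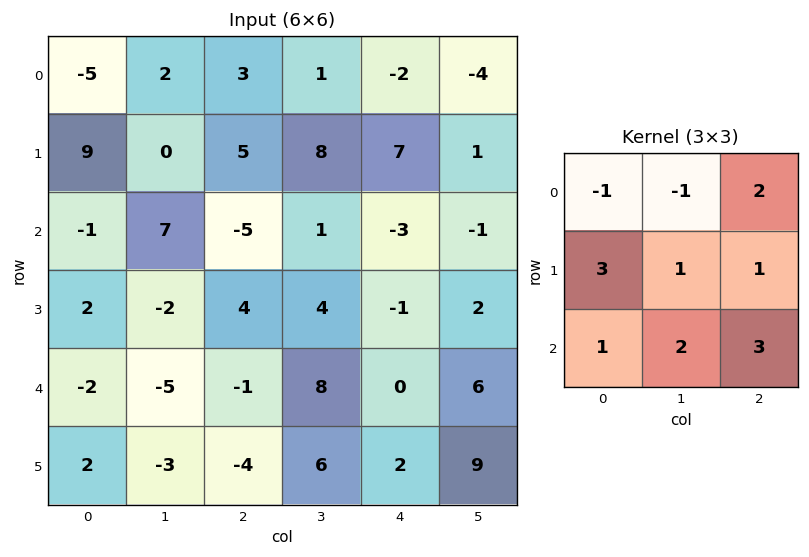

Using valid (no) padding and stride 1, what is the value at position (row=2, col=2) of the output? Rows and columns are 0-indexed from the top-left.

28

The receptive field on the input at this output position is [-5 1 -3 / 4 4 -1 / -1 8 0]. Elementwise product with the kernel and sum: -5·-1 + 1·-1 + -3·2 + 4·3 + 4·1 + -1·1 + -1·1 + 8·2 + 0·3.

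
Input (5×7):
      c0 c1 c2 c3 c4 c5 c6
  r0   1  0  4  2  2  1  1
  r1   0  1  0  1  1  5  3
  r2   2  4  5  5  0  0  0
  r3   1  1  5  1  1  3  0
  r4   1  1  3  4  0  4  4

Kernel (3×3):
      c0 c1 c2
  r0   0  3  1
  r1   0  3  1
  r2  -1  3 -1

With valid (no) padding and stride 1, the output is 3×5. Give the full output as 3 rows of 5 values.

Output[0,0]: The receptive field on the input at this output position is [1 0 4 / 0 1 0 / 2 4 5]. Elementwise product with the kernel and sum: 0·3 + 4·1 + 1·3 + 0·1 + 2·-1 + 4·3 + 5·-1.

12 21 22 10 22
17 34 16 7 26
24 40 28 -2 17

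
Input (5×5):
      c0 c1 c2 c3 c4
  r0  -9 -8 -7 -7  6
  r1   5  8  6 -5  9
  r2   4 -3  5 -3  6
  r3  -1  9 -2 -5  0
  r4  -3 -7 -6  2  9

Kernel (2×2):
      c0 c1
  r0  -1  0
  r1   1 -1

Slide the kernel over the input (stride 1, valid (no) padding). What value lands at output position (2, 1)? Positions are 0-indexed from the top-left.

The receptive field on the input at this output position is [-3 5 / 9 -2]. Elementwise product with the kernel and sum: -3·-1 + 9·1 + -2·-1.

14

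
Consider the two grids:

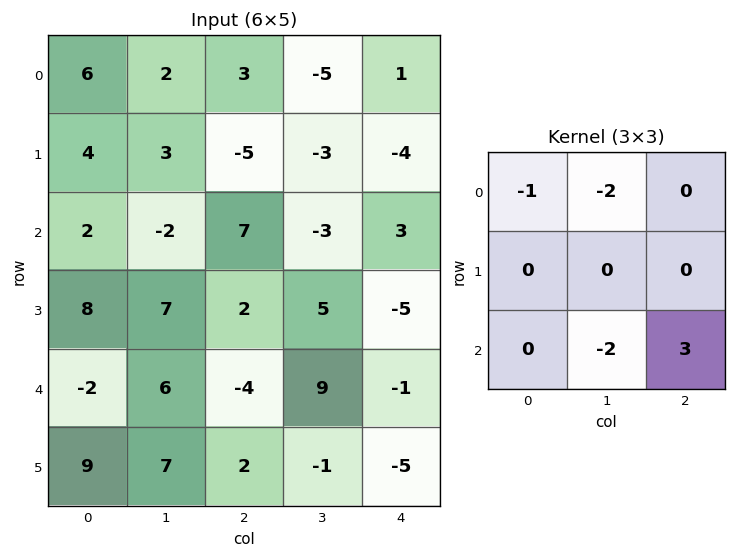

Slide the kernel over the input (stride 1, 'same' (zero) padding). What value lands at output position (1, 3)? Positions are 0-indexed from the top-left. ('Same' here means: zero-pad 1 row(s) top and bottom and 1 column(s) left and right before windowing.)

22

The receptive field on the zero-padded input at this output position is [3 -5 1 / -5 -3 -4 / 7 -3 3]. Elementwise product with the kernel and sum: 3·-1 + -5·-2 + -3·-2 + 3·3.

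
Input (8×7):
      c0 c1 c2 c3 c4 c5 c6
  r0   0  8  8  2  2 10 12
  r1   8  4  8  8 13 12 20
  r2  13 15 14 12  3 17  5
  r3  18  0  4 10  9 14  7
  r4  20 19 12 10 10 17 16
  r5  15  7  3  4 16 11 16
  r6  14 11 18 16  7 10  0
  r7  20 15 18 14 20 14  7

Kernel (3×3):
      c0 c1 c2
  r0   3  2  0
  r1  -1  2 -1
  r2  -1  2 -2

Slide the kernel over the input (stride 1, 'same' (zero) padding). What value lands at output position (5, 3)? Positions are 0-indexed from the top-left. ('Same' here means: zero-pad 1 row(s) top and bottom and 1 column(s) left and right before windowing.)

45

The receptive field on the zero-padded input at this output position is [12 10 10 / 3 4 16 / 18 16 7]. Elementwise product with the kernel and sum: 12·3 + 10·2 + 3·-1 + 4·2 + 16·-1 + 18·-1 + 16·2 + 7·-2.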